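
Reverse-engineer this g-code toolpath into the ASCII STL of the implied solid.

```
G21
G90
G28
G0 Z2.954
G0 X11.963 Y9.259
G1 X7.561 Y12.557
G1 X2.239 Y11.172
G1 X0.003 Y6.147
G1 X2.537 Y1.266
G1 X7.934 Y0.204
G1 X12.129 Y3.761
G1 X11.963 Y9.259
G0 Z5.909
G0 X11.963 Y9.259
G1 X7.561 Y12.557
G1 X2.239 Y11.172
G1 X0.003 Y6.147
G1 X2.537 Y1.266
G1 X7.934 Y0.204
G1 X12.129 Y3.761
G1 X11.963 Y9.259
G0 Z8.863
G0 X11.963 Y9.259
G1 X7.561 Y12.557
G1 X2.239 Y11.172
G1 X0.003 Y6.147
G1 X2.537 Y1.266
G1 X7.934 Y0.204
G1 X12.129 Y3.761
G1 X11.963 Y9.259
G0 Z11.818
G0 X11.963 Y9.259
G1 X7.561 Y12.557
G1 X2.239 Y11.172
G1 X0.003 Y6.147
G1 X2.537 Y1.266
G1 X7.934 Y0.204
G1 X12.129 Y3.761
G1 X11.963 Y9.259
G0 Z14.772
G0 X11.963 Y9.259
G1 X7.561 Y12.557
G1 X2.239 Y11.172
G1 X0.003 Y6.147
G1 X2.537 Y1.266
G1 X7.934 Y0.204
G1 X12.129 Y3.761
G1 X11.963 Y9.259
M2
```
solid part
  facet normal 0.0000 0.0000 -1.0000
    outer loop
      vertex 2.239 11.172 0.000
      vertex 7.561 12.557 0.000
      vertex 11.963 9.259 0.000
    endloop
  endfacet
  facet normal 0.0000 0.0000 -1.0000
    outer loop
      vertex 0.003 6.147 0.000
      vertex 2.239 11.172 0.000
      vertex 11.963 9.259 0.000
    endloop
  endfacet
  facet normal 0.0000 0.0000 -1.0000
    outer loop
      vertex 2.537 1.266 0.000
      vertex 0.003 6.147 0.000
      vertex 11.963 9.259 0.000
    endloop
  endfacet
  facet normal 0.0000 0.0000 -1.0000
    outer loop
      vertex 7.934 0.204 0.000
      vertex 2.537 1.266 0.000
      vertex 11.963 9.259 0.000
    endloop
  endfacet
  facet normal 0.0000 0.0000 -1.0000
    outer loop
      vertex 12.129 3.761 0.000
      vertex 7.934 0.204 0.000
      vertex 11.963 9.259 0.000
    endloop
  endfacet
  facet normal 0.0000 0.0000 1.0000
    outer loop
      vertex 11.963 9.259 14.772
      vertex 7.561 12.557 14.772
      vertex 2.239 11.172 14.772
    endloop
  endfacet
  facet normal 0.0000 0.0000 1.0000
    outer loop
      vertex 11.963 9.259 14.772
      vertex 2.239 11.172 14.772
      vertex 0.003 6.147 14.772
    endloop
  endfacet
  facet normal 0.0000 0.0000 1.0000
    outer loop
      vertex 11.963 9.259 14.772
      vertex 0.003 6.147 14.772
      vertex 2.537 1.266 14.772
    endloop
  endfacet
  facet normal 0.0000 0.0000 1.0000
    outer loop
      vertex 11.963 9.259 14.772
      vertex 2.537 1.266 14.772
      vertex 7.934 0.204 14.772
    endloop
  endfacet
  facet normal 0.0000 0.0000 1.0000
    outer loop
      vertex 11.963 9.259 14.772
      vertex 7.934 0.204 14.772
      vertex 12.129 3.761 14.772
    endloop
  endfacet
  facet normal 0.5996 0.8003 0.0000
    outer loop
      vertex 11.963 9.259 0.000
      vertex 7.561 12.557 0.000
      vertex 7.561 12.557 14.772
    endloop
  endfacet
  facet normal 0.5996 0.8003 0.0000
    outer loop
      vertex 11.963 9.259 0.000
      vertex 7.561 12.557 14.772
      vertex 11.963 9.259 14.772
    endloop
  endfacet
  facet normal -0.2519 0.9678 0.0000
    outer loop
      vertex 7.561 12.557 0.000
      vertex 2.239 11.172 0.000
      vertex 2.239 11.172 14.772
    endloop
  endfacet
  facet normal -0.2519 0.9678 0.0000
    outer loop
      vertex 7.561 12.557 0.000
      vertex 2.239 11.172 14.772
      vertex 7.561 12.557 14.772
    endloop
  endfacet
  facet normal -0.9136 0.4065 0.0000
    outer loop
      vertex 2.239 11.172 0.000
      vertex 0.003 6.147 0.000
      vertex 0.003 6.147 14.772
    endloop
  endfacet
  facet normal -0.9136 0.4065 0.0000
    outer loop
      vertex 2.239 11.172 0.000
      vertex 0.003 6.147 14.772
      vertex 2.239 11.172 14.772
    endloop
  endfacet
  facet normal -0.8875 -0.4608 0.0000
    outer loop
      vertex 0.003 6.147 0.000
      vertex 2.537 1.266 0.000
      vertex 2.537 1.266 14.772
    endloop
  endfacet
  facet normal -0.8875 -0.4608 0.0000
    outer loop
      vertex 0.003 6.147 0.000
      vertex 2.537 1.266 14.772
      vertex 0.003 6.147 14.772
    endloop
  endfacet
  facet normal -0.1931 -0.9812 0.0000
    outer loop
      vertex 2.537 1.266 0.000
      vertex 7.934 0.204 0.000
      vertex 7.934 0.204 14.772
    endloop
  endfacet
  facet normal -0.1931 -0.9812 0.0000
    outer loop
      vertex 2.537 1.266 0.000
      vertex 7.934 0.204 14.772
      vertex 2.537 1.266 14.772
    endloop
  endfacet
  facet normal 0.6467 -0.7627 0.0000
    outer loop
      vertex 7.934 0.204 0.000
      vertex 12.129 3.761 0.000
      vertex 12.129 3.761 14.772
    endloop
  endfacet
  facet normal 0.6467 -0.7627 0.0000
    outer loop
      vertex 7.934 0.204 0.000
      vertex 12.129 3.761 14.772
      vertex 7.934 0.204 14.772
    endloop
  endfacet
  facet normal 0.9995 0.0302 0.0000
    outer loop
      vertex 12.129 3.761 0.000
      vertex 11.963 9.259 0.000
      vertex 11.963 9.259 14.772
    endloop
  endfacet
  facet normal 0.9995 0.0302 0.0000
    outer loop
      vertex 12.129 3.761 0.000
      vertex 11.963 9.259 14.772
      vertex 12.129 3.761 14.772
    endloop
  endfacet
endsolid part

The G0 Z moves step by Δz≈2.954 mm. Every layer's G1 loop is the same polygon, so the solid is a straight extrusion of it from z=0 to z≈14.8. Closing with flat bottom and top caps and triangulating gives 24 facets — a regular 7-sided prism (a cylinder approximated with 7 flat sides), circumscribed radius ≈ 6.34 mm, height ≈ 14.8 mm.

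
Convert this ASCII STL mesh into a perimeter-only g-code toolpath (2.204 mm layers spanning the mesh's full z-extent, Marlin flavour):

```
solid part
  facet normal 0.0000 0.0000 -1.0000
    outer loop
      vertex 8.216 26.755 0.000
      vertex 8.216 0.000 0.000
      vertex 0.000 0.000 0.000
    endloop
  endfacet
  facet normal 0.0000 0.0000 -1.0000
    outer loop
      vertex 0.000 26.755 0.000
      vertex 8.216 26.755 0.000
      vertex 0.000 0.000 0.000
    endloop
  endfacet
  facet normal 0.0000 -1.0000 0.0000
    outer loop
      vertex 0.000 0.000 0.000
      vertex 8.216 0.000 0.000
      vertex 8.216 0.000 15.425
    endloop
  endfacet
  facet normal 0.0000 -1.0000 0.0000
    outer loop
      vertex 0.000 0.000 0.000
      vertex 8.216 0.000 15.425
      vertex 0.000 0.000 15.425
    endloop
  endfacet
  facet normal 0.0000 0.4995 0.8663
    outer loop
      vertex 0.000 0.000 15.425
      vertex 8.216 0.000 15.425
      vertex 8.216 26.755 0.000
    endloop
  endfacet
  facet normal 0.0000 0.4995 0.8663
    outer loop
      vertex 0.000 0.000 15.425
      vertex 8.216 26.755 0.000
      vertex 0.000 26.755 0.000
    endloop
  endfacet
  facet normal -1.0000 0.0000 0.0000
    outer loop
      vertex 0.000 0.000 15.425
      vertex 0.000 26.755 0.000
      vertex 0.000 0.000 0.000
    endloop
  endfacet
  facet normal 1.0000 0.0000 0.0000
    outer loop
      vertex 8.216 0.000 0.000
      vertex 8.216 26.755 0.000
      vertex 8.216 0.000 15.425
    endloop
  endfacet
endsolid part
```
; perimeter-only toolpath
G21 ; units = mm
G90 ; absolute positioning
G28 ; home
; layer 1
G0 Z2.204
G0 X0.000 Y0.000
G1 X8.216 Y0.000
G1 X8.216 Y22.933
G1 X0.000 Y22.933
G1 X0.000 Y0.000
; layer 2
G0 Z4.407
G0 X0.000 Y0.000
G1 X8.216 Y0.000
G1 X8.216 Y19.111
G1 X0.000 Y19.111
G1 X0.000 Y0.000
; layer 3
G0 Z6.611
G0 X0.000 Y0.000
G1 X8.216 Y0.000
G1 X8.216 Y15.289
G1 X0.000 Y15.289
G1 X0.000 Y0.000
; layer 4
G0 Z8.814
G0 X0.000 Y0.000
G1 X8.216 Y0.000
G1 X8.216 Y11.466
G1 X0.000 Y11.466
G1 X0.000 Y0.000
; layer 5
G0 Z11.018
G0 X0.000 Y0.000
G1 X8.216 Y0.000
G1 X8.216 Y7.644
G1 X0.000 Y7.644
G1 X0.000 Y0.000
; layer 6
G0 Z13.221
G0 X0.000 Y0.000
G1 X8.216 Y0.000
G1 X8.216 Y3.822
G1 X0.000 Y3.822
G1 X0.000 Y0.000
M2 ; end

The solid is a wedge (ramp): 8.22 × 26.8 mm base, rising to 15.4 mm along the y=0 edge and sloping linearly to z=0 at y=26.8. Slicing at Δz = 2.204 mm — 7 equal slices spanning the solid's height, so layer i sits at z = i·h/7 — gives 6 non-empty perimeters. Each is a 4-segment closed polygon; G0 lifts to the layer z and rapids to the start vertex, then G1 traces the edges. The cross-section shrinks linearly with z (the slice at the apex is degenerate and omitted).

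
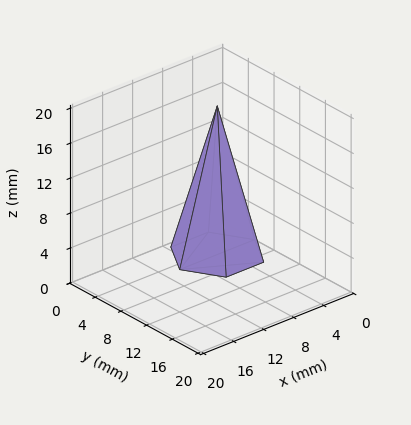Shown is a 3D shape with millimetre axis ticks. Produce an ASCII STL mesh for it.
Reading the render: the shape is a regular 6-sided pyramid, base circumscribed radius ≈ 5 mm, apex at z ≈ 17 mm (dimensions read to the nearest mm from the axis ticks). For the STL, each face is triangulated and given an outward normal.

solid part
  facet normal 0.0000 0.0000 -1.0000
    outer loop
      vertex 2.5 9.3 0.0
      vertex 7.5 9.3 0.0
      vertex 10.0 5.0 0.0
    endloop
  endfacet
  facet normal 0.0000 0.0000 -1.0000
    outer loop
      vertex 0.0 5.0 0.0
      vertex 2.5 9.3 0.0
      vertex 10.0 5.0 0.0
    endloop
  endfacet
  facet normal 0.0000 0.0000 -1.0000
    outer loop
      vertex 2.5 0.7 0.0
      vertex 0.0 5.0 0.0
      vertex 10.0 5.0 0.0
    endloop
  endfacet
  facet normal 0.0000 0.0000 -1.0000
    outer loop
      vertex 7.5 0.7 0.0
      vertex 2.5 0.7 0.0
      vertex 10.0 5.0 0.0
    endloop
  endfacet
  facet normal 0.8378 0.4871 0.2464
    outer loop
      vertex 10.0 5.0 0.0
      vertex 7.5 9.3 0.0
      vertex 5.0 5.0 17.0
    endloop
  endfacet
  facet normal 0.0000 0.9695 0.2452
    outer loop
      vertex 7.5 9.3 0.0
      vertex 2.5 9.3 0.0
      vertex 5.0 5.0 17.0
    endloop
  endfacet
  facet normal -0.8378 0.4871 0.2464
    outer loop
      vertex 2.5 9.3 0.0
      vertex 0.0 5.0 0.0
      vertex 5.0 5.0 17.0
    endloop
  endfacet
  facet normal -0.8378 -0.4871 0.2464
    outer loop
      vertex 0.0 5.0 0.0
      vertex 2.5 0.7 0.0
      vertex 5.0 5.0 17.0
    endloop
  endfacet
  facet normal 0.0000 -0.9695 0.2452
    outer loop
      vertex 2.5 0.7 0.0
      vertex 7.5 0.7 0.0
      vertex 5.0 5.0 17.0
    endloop
  endfacet
  facet normal 0.8378 -0.4871 0.2464
    outer loop
      vertex 7.5 0.7 0.0
      vertex 10.0 5.0 0.0
      vertex 5.0 5.0 17.0
    endloop
  endfacet
endsolid part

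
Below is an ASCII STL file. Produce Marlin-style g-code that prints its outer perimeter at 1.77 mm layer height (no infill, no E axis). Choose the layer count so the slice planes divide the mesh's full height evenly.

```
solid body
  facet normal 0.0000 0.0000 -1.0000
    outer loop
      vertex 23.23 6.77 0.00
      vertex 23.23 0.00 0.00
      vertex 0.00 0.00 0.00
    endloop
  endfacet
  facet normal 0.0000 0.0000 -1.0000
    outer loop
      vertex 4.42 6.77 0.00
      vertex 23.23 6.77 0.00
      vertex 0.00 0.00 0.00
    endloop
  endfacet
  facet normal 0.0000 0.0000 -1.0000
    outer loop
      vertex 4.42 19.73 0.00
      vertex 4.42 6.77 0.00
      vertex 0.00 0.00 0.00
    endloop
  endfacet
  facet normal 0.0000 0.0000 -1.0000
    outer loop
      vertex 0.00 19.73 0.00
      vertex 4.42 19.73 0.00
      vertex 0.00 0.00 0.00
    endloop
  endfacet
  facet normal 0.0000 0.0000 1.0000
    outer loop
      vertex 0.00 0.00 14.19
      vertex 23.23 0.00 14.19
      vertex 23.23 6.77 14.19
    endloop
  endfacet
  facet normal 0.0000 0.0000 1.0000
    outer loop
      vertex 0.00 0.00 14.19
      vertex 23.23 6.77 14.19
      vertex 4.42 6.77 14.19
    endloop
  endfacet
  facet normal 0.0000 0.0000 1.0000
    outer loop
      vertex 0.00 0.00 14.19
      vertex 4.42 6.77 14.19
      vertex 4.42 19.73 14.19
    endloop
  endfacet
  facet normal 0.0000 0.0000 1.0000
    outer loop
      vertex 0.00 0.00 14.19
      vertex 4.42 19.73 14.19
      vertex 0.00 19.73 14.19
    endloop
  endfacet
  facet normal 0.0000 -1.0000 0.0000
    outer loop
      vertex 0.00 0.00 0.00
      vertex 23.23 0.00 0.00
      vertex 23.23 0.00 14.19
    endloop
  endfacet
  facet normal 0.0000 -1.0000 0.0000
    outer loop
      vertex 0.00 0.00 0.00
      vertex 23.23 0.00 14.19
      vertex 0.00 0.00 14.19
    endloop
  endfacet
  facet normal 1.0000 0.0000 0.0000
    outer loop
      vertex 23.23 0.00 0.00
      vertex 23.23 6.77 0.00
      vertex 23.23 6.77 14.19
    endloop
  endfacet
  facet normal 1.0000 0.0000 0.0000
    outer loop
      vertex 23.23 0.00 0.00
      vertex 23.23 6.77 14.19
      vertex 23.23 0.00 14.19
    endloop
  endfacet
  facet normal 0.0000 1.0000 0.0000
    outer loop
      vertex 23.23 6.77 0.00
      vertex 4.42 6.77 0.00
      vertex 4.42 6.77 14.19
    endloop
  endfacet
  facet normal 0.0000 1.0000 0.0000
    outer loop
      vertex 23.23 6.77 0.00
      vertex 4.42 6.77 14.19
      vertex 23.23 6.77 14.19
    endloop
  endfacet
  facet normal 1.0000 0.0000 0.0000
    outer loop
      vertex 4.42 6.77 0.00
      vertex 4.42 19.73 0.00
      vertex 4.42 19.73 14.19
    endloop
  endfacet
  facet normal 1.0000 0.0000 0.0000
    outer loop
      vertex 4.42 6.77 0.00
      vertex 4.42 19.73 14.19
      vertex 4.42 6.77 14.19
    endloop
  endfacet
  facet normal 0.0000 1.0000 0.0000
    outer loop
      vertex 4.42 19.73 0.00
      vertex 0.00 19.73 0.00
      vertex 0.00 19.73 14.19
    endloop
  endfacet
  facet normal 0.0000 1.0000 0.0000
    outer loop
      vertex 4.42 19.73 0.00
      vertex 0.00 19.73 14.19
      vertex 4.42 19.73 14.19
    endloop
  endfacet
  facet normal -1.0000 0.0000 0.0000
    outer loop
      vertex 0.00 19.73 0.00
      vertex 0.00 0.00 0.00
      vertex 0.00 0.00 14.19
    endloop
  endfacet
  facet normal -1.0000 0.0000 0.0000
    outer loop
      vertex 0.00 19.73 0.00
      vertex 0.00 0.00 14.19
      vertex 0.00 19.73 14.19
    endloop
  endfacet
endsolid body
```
; perimeter-only toolpath
G21 ; units = mm
G90 ; absolute positioning
G28 ; home
; layer 1
G0 Z1.77
G0 X0.00 Y0.00
G1 X23.23 Y0.00
G1 X23.23 Y6.77
G1 X4.42 Y6.77
G1 X4.42 Y19.73
G1 X0.00 Y19.73
G1 X0.00 Y0.00
; layer 2
G0 Z3.55
G0 X0.00 Y0.00
G1 X23.23 Y0.00
G1 X23.23 Y6.77
G1 X4.42 Y6.77
G1 X4.42 Y19.73
G1 X0.00 Y19.73
G1 X0.00 Y0.00
; layer 3
G0 Z5.32
G0 X0.00 Y0.00
G1 X23.23 Y0.00
G1 X23.23 Y6.77
G1 X4.42 Y6.77
G1 X4.42 Y19.73
G1 X0.00 Y19.73
G1 X0.00 Y0.00
; layer 4
G0 Z7.09
G0 X0.00 Y0.00
G1 X23.23 Y0.00
G1 X23.23 Y6.77
G1 X4.42 Y6.77
G1 X4.42 Y19.73
G1 X0.00 Y19.73
G1 X0.00 Y0.00
; layer 5
G0 Z8.87
G0 X0.00 Y0.00
G1 X23.23 Y0.00
G1 X23.23 Y6.77
G1 X4.42 Y6.77
G1 X4.42 Y19.73
G1 X0.00 Y19.73
G1 X0.00 Y0.00
; layer 6
G0 Z10.64
G0 X0.00 Y0.00
G1 X23.23 Y0.00
G1 X23.23 Y6.77
G1 X4.42 Y6.77
G1 X4.42 Y19.73
G1 X0.00 Y19.73
G1 X0.00 Y0.00
; layer 7
G0 Z12.42
G0 X0.00 Y0.00
G1 X23.23 Y0.00
G1 X23.23 Y6.77
G1 X4.42 Y6.77
G1 X4.42 Y19.73
G1 X0.00 Y19.73
G1 X0.00 Y0.00
; layer 8
G0 Z14.19
G0 X0.00 Y0.00
G1 X23.23 Y0.00
G1 X23.23 Y6.77
G1 X4.42 Y6.77
G1 X4.42 Y19.73
G1 X0.00 Y19.73
G1 X0.00 Y0.00
M2 ; end

The solid is an L-shaped prism: outer 23.2 × 19.7 mm, arm thicknesses ≈ 6.77 mm (horizontal) and 4.42 mm (vertical), extruded 14.2 mm in z. Slicing at Δz = 1.77 mm — 8 equal slices spanning the solid's height, so layer i sits at z = i·h/8 — gives 8 non-empty perimeters. Each is a 6-segment closed polygon; G0 lifts to the layer z and rapids to the start vertex, then G1 traces the edges.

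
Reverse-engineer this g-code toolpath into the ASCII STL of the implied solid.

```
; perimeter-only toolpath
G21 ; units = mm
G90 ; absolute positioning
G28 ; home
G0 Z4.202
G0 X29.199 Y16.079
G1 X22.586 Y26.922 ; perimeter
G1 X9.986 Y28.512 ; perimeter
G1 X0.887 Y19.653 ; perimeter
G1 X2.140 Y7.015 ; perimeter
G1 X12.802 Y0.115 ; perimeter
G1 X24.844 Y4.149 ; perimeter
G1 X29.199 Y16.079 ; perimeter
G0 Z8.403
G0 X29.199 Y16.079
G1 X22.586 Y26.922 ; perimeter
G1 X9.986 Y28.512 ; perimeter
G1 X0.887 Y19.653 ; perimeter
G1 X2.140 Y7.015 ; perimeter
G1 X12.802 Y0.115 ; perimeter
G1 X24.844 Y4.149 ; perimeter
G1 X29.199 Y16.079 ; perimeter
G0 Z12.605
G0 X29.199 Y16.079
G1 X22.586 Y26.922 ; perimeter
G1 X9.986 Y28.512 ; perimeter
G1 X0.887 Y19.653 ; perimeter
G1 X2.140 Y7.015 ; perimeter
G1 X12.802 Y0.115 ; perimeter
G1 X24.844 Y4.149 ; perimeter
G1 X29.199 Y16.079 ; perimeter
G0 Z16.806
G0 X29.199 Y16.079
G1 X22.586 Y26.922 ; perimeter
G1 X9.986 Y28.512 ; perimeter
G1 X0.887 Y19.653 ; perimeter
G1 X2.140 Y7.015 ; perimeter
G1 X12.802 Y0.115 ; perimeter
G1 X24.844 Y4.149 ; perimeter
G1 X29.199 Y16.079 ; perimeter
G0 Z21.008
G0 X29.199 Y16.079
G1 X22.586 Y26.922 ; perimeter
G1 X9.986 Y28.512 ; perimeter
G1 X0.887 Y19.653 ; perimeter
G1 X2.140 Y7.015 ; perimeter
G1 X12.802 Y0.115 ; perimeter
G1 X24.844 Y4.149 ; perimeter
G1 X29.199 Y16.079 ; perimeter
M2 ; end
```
solid part
  facet normal 0.0000 0.0000 -1.0000
    outer loop
      vertex 9.986 28.512 0.000
      vertex 22.586 26.922 0.000
      vertex 29.199 16.079 0.000
    endloop
  endfacet
  facet normal 0.0000 0.0000 -1.0000
    outer loop
      vertex 0.887 19.653 0.000
      vertex 9.986 28.512 0.000
      vertex 29.199 16.079 0.000
    endloop
  endfacet
  facet normal 0.0000 0.0000 -1.0000
    outer loop
      vertex 2.140 7.015 0.000
      vertex 0.887 19.653 0.000
      vertex 29.199 16.079 0.000
    endloop
  endfacet
  facet normal 0.0000 0.0000 -1.0000
    outer loop
      vertex 12.802 0.115 0.000
      vertex 2.140 7.015 0.000
      vertex 29.199 16.079 0.000
    endloop
  endfacet
  facet normal 0.0000 0.0000 -1.0000
    outer loop
      vertex 24.844 4.149 0.000
      vertex 12.802 0.115 0.000
      vertex 29.199 16.079 0.000
    endloop
  endfacet
  facet normal 0.0000 0.0000 1.0000
    outer loop
      vertex 29.199 16.079 21.008
      vertex 22.586 26.922 21.008
      vertex 9.986 28.512 21.008
    endloop
  endfacet
  facet normal 0.0000 0.0000 1.0000
    outer loop
      vertex 29.199 16.079 21.008
      vertex 9.986 28.512 21.008
      vertex 0.887 19.653 21.008
    endloop
  endfacet
  facet normal 0.0000 0.0000 1.0000
    outer loop
      vertex 29.199 16.079 21.008
      vertex 0.887 19.653 21.008
      vertex 2.140 7.015 21.008
    endloop
  endfacet
  facet normal 0.0000 0.0000 1.0000
    outer loop
      vertex 29.199 16.079 21.008
      vertex 2.140 7.015 21.008
      vertex 12.802 0.115 21.008
    endloop
  endfacet
  facet normal 0.0000 0.0000 1.0000
    outer loop
      vertex 29.199 16.079 21.008
      vertex 12.802 0.115 21.008
      vertex 24.844 4.149 21.008
    endloop
  endfacet
  facet normal 0.8537 0.5207 0.0000
    outer loop
      vertex 29.199 16.079 0.000
      vertex 22.586 26.922 0.000
      vertex 22.586 26.922 21.008
    endloop
  endfacet
  facet normal 0.8537 0.5207 0.0000
    outer loop
      vertex 29.199 16.079 0.000
      vertex 22.586 26.922 21.008
      vertex 29.199 16.079 21.008
    endloop
  endfacet
  facet normal 0.1252 0.9921 0.0000
    outer loop
      vertex 22.586 26.922 0.000
      vertex 9.986 28.512 0.000
      vertex 9.986 28.512 21.008
    endloop
  endfacet
  facet normal 0.1252 0.9921 0.0000
    outer loop
      vertex 22.586 26.922 0.000
      vertex 9.986 28.512 21.008
      vertex 22.586 26.922 21.008
    endloop
  endfacet
  facet normal -0.6976 0.7165 0.0000
    outer loop
      vertex 9.986 28.512 0.000
      vertex 0.887 19.653 0.000
      vertex 0.887 19.653 21.008
    endloop
  endfacet
  facet normal -0.6976 0.7165 0.0000
    outer loop
      vertex 9.986 28.512 0.000
      vertex 0.887 19.653 21.008
      vertex 9.986 28.512 21.008
    endloop
  endfacet
  facet normal -0.9951 -0.0987 0.0000
    outer loop
      vertex 0.887 19.653 0.000
      vertex 2.140 7.015 0.000
      vertex 2.140 7.015 21.008
    endloop
  endfacet
  facet normal -0.9951 -0.0987 0.0000
    outer loop
      vertex 0.887 19.653 0.000
      vertex 2.140 7.015 21.008
      vertex 0.887 19.653 21.008
    endloop
  endfacet
  facet normal -0.5433 -0.8395 0.0000
    outer loop
      vertex 2.140 7.015 0.000
      vertex 12.802 0.115 0.000
      vertex 12.802 0.115 21.008
    endloop
  endfacet
  facet normal -0.5433 -0.8395 0.0000
    outer loop
      vertex 2.140 7.015 0.000
      vertex 12.802 0.115 21.008
      vertex 2.140 7.015 21.008
    endloop
  endfacet
  facet normal 0.3176 -0.9482 0.0000
    outer loop
      vertex 12.802 0.115 0.000
      vertex 24.844 4.149 0.000
      vertex 24.844 4.149 21.008
    endloop
  endfacet
  facet normal 0.3176 -0.9482 0.0000
    outer loop
      vertex 12.802 0.115 0.000
      vertex 24.844 4.149 21.008
      vertex 12.802 0.115 21.008
    endloop
  endfacet
  facet normal 0.9394 -0.3429 0.0000
    outer loop
      vertex 24.844 4.149 0.000
      vertex 29.199 16.079 0.000
      vertex 29.199 16.079 21.008
    endloop
  endfacet
  facet normal 0.9394 -0.3429 0.0000
    outer loop
      vertex 24.844 4.149 0.000
      vertex 29.199 16.079 21.008
      vertex 24.844 4.149 21.008
    endloop
  endfacet
endsolid part

The G0 Z moves step by Δz≈4.202 mm. Every layer's G1 loop is the same polygon, so the solid is a straight extrusion of it from z=0 to z≈21. Closing with flat bottom and top caps and triangulating gives 24 facets — a regular 7-sided prism (a cylinder approximated with 7 flat sides), circumscribed radius ≈ 14.6 mm, height ≈ 21 mm.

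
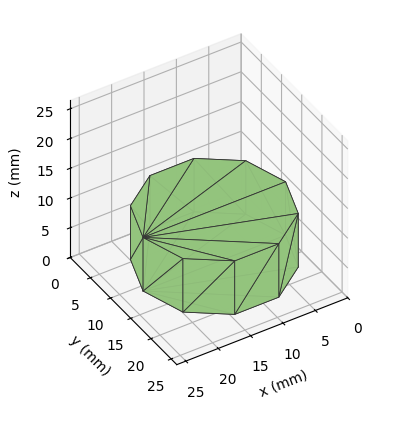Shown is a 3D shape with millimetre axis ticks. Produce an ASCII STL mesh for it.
Reading the render: the shape is a regular 10-sided prism (a cylinder approximated with 10 flat sides), circumscribed radius ≈ 11 mm, height ≈ 9 mm (dimensions read to the nearest mm from the axis ticks). For the STL, each face is triangulated and given an outward normal.

solid part
  facet normal 0.0000 0.0000 -1.0000
    outer loop
      vertex 14.4 21.5 0.0
      vertex 19.9 17.5 0.0
      vertex 22.0 11.0 0.0
    endloop
  endfacet
  facet normal 0.0000 0.0000 -1.0000
    outer loop
      vertex 7.6 21.5 0.0
      vertex 14.4 21.5 0.0
      vertex 22.0 11.0 0.0
    endloop
  endfacet
  facet normal 0.0000 0.0000 -1.0000
    outer loop
      vertex 2.1 17.5 0.0
      vertex 7.6 21.5 0.0
      vertex 22.0 11.0 0.0
    endloop
  endfacet
  facet normal 0.0000 0.0000 -1.0000
    outer loop
      vertex 0.0 11.0 0.0
      vertex 2.1 17.5 0.0
      vertex 22.0 11.0 0.0
    endloop
  endfacet
  facet normal 0.0000 0.0000 -1.0000
    outer loop
      vertex 2.1 4.5 0.0
      vertex 0.0 11.0 0.0
      vertex 22.0 11.0 0.0
    endloop
  endfacet
  facet normal 0.0000 0.0000 -1.0000
    outer loop
      vertex 7.6 0.5 0.0
      vertex 2.1 4.5 0.0
      vertex 22.0 11.0 0.0
    endloop
  endfacet
  facet normal 0.0000 0.0000 -1.0000
    outer loop
      vertex 14.4 0.5 0.0
      vertex 7.6 0.5 0.0
      vertex 22.0 11.0 0.0
    endloop
  endfacet
  facet normal 0.0000 0.0000 -1.0000
    outer loop
      vertex 19.9 4.5 0.0
      vertex 14.4 0.5 0.0
      vertex 22.0 11.0 0.0
    endloop
  endfacet
  facet normal 0.0000 0.0000 1.0000
    outer loop
      vertex 22.0 11.0 9.0
      vertex 19.9 17.5 9.0
      vertex 14.4 21.5 9.0
    endloop
  endfacet
  facet normal 0.0000 0.0000 1.0000
    outer loop
      vertex 22.0 11.0 9.0
      vertex 14.4 21.5 9.0
      vertex 7.6 21.5 9.0
    endloop
  endfacet
  facet normal 0.0000 0.0000 1.0000
    outer loop
      vertex 22.0 11.0 9.0
      vertex 7.6 21.5 9.0
      vertex 2.1 17.5 9.0
    endloop
  endfacet
  facet normal 0.0000 0.0000 1.0000
    outer loop
      vertex 22.0 11.0 9.0
      vertex 2.1 17.5 9.0
      vertex 0.0 11.0 9.0
    endloop
  endfacet
  facet normal 0.0000 0.0000 1.0000
    outer loop
      vertex 22.0 11.0 9.0
      vertex 0.0 11.0 9.0
      vertex 2.1 4.5 9.0
    endloop
  endfacet
  facet normal 0.0000 0.0000 1.0000
    outer loop
      vertex 22.0 11.0 9.0
      vertex 2.1 4.5 9.0
      vertex 7.6 0.5 9.0
    endloop
  endfacet
  facet normal 0.0000 0.0000 1.0000
    outer loop
      vertex 22.0 11.0 9.0
      vertex 7.6 0.5 9.0
      vertex 14.4 0.5 9.0
    endloop
  endfacet
  facet normal 0.0000 0.0000 1.0000
    outer loop
      vertex 22.0 11.0 9.0
      vertex 14.4 0.5 9.0
      vertex 19.9 4.5 9.0
    endloop
  endfacet
  facet normal 0.9516 0.3074 0.0000
    outer loop
      vertex 22.0 11.0 0.0
      vertex 19.9 17.5 0.0
      vertex 19.9 17.5 9.0
    endloop
  endfacet
  facet normal 0.9516 0.3074 0.0000
    outer loop
      vertex 22.0 11.0 0.0
      vertex 19.9 17.5 9.0
      vertex 22.0 11.0 9.0
    endloop
  endfacet
  facet normal 0.5882 0.8087 0.0000
    outer loop
      vertex 19.9 17.5 0.0
      vertex 14.4 21.5 0.0
      vertex 14.4 21.5 9.0
    endloop
  endfacet
  facet normal 0.5882 0.8087 0.0000
    outer loop
      vertex 19.9 17.5 0.0
      vertex 14.4 21.5 9.0
      vertex 19.9 17.5 9.0
    endloop
  endfacet
  facet normal 0.0000 1.0000 0.0000
    outer loop
      vertex 14.4 21.5 0.0
      vertex 7.6 21.5 0.0
      vertex 7.6 21.5 9.0
    endloop
  endfacet
  facet normal 0.0000 1.0000 0.0000
    outer loop
      vertex 14.4 21.5 0.0
      vertex 7.6 21.5 9.0
      vertex 14.4 21.5 9.0
    endloop
  endfacet
  facet normal -0.5882 0.8087 0.0000
    outer loop
      vertex 7.6 21.5 0.0
      vertex 2.1 17.5 0.0
      vertex 2.1 17.5 9.0
    endloop
  endfacet
  facet normal -0.5882 0.8087 0.0000
    outer loop
      vertex 7.6 21.5 0.0
      vertex 2.1 17.5 9.0
      vertex 7.6 21.5 9.0
    endloop
  endfacet
  facet normal -0.9516 0.3074 0.0000
    outer loop
      vertex 2.1 17.5 0.0
      vertex 0.0 11.0 0.0
      vertex 0.0 11.0 9.0
    endloop
  endfacet
  facet normal -0.9516 0.3074 0.0000
    outer loop
      vertex 2.1 17.5 0.0
      vertex 0.0 11.0 9.0
      vertex 2.1 17.5 9.0
    endloop
  endfacet
  facet normal -0.9516 -0.3074 0.0000
    outer loop
      vertex 0.0 11.0 0.0
      vertex 2.1 4.5 0.0
      vertex 2.1 4.5 9.0
    endloop
  endfacet
  facet normal -0.9516 -0.3074 0.0000
    outer loop
      vertex 0.0 11.0 0.0
      vertex 2.1 4.5 9.0
      vertex 0.0 11.0 9.0
    endloop
  endfacet
  facet normal -0.5882 -0.8087 0.0000
    outer loop
      vertex 2.1 4.5 0.0
      vertex 7.6 0.5 0.0
      vertex 7.6 0.5 9.0
    endloop
  endfacet
  facet normal -0.5882 -0.8087 0.0000
    outer loop
      vertex 2.1 4.5 0.0
      vertex 7.6 0.5 9.0
      vertex 2.1 4.5 9.0
    endloop
  endfacet
  facet normal 0.0000 -1.0000 0.0000
    outer loop
      vertex 7.6 0.5 0.0
      vertex 14.4 0.5 0.0
      vertex 14.4 0.5 9.0
    endloop
  endfacet
  facet normal 0.0000 -1.0000 0.0000
    outer loop
      vertex 7.6 0.5 0.0
      vertex 14.4 0.5 9.0
      vertex 7.6 0.5 9.0
    endloop
  endfacet
  facet normal 0.5882 -0.8087 0.0000
    outer loop
      vertex 14.4 0.5 0.0
      vertex 19.9 4.5 0.0
      vertex 19.9 4.5 9.0
    endloop
  endfacet
  facet normal 0.5882 -0.8087 0.0000
    outer loop
      vertex 14.4 0.5 0.0
      vertex 19.9 4.5 9.0
      vertex 14.4 0.5 9.0
    endloop
  endfacet
  facet normal 0.9516 -0.3074 0.0000
    outer loop
      vertex 19.9 4.5 0.0
      vertex 22.0 11.0 0.0
      vertex 22.0 11.0 9.0
    endloop
  endfacet
  facet normal 0.9516 -0.3074 0.0000
    outer loop
      vertex 19.9 4.5 0.0
      vertex 22.0 11.0 9.0
      vertex 19.9 4.5 9.0
    endloop
  endfacet
endsolid part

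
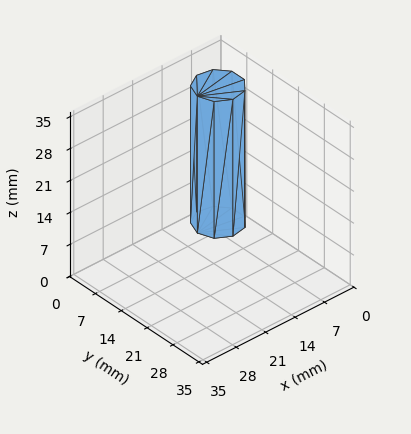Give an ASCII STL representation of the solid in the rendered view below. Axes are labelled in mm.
Reading the render: the shape is a regular 9-sided prism (a cylinder approximated with 9 flat sides), circumscribed radius ≈ 5 mm, height ≈ 30 mm (dimensions read to the nearest mm from the axis ticks). For the STL, each face is triangulated and given an outward normal.

solid part
  facet normal 0.0000 0.0000 -1.0000
    outer loop
      vertex 5.87 9.92 0.00
      vertex 8.83 8.21 0.00
      vertex 10.00 5.00 0.00
    endloop
  endfacet
  facet normal 0.0000 0.0000 -1.0000
    outer loop
      vertex 2.50 9.33 0.00
      vertex 5.87 9.92 0.00
      vertex 10.00 5.00 0.00
    endloop
  endfacet
  facet normal 0.0000 0.0000 -1.0000
    outer loop
      vertex 0.30 6.71 0.00
      vertex 2.50 9.33 0.00
      vertex 10.00 5.00 0.00
    endloop
  endfacet
  facet normal 0.0000 0.0000 -1.0000
    outer loop
      vertex 0.30 3.29 0.00
      vertex 0.30 6.71 0.00
      vertex 10.00 5.00 0.00
    endloop
  endfacet
  facet normal 0.0000 0.0000 -1.0000
    outer loop
      vertex 2.50 0.67 0.00
      vertex 0.30 3.29 0.00
      vertex 10.00 5.00 0.00
    endloop
  endfacet
  facet normal 0.0000 0.0000 -1.0000
    outer loop
      vertex 5.87 0.08 0.00
      vertex 2.50 0.67 0.00
      vertex 10.00 5.00 0.00
    endloop
  endfacet
  facet normal 0.0000 0.0000 -1.0000
    outer loop
      vertex 8.83 1.79 0.00
      vertex 5.87 0.08 0.00
      vertex 10.00 5.00 0.00
    endloop
  endfacet
  facet normal 0.0000 0.0000 1.0000
    outer loop
      vertex 10.00 5.00 30.00
      vertex 8.83 8.21 30.00
      vertex 5.87 9.92 30.00
    endloop
  endfacet
  facet normal 0.0000 0.0000 1.0000
    outer loop
      vertex 10.00 5.00 30.00
      vertex 5.87 9.92 30.00
      vertex 2.50 9.33 30.00
    endloop
  endfacet
  facet normal 0.0000 0.0000 1.0000
    outer loop
      vertex 10.00 5.00 30.00
      vertex 2.50 9.33 30.00
      vertex 0.30 6.71 30.00
    endloop
  endfacet
  facet normal 0.0000 0.0000 1.0000
    outer loop
      vertex 10.00 5.00 30.00
      vertex 0.30 6.71 30.00
      vertex 0.30 3.29 30.00
    endloop
  endfacet
  facet normal 0.0000 0.0000 1.0000
    outer loop
      vertex 10.00 5.00 30.00
      vertex 0.30 3.29 30.00
      vertex 2.50 0.67 30.00
    endloop
  endfacet
  facet normal 0.0000 0.0000 1.0000
    outer loop
      vertex 10.00 5.00 30.00
      vertex 2.50 0.67 30.00
      vertex 5.87 0.08 30.00
    endloop
  endfacet
  facet normal 0.0000 0.0000 1.0000
    outer loop
      vertex 10.00 5.00 30.00
      vertex 5.87 0.08 30.00
      vertex 8.83 1.79 30.00
    endloop
  endfacet
  facet normal 0.9395 0.3424 0.0000
    outer loop
      vertex 10.00 5.00 0.00
      vertex 8.83 8.21 0.00
      vertex 8.83 8.21 30.00
    endloop
  endfacet
  facet normal 0.9395 0.3424 0.0000
    outer loop
      vertex 10.00 5.00 0.00
      vertex 8.83 8.21 30.00
      vertex 10.00 5.00 30.00
    endloop
  endfacet
  facet normal 0.5002 0.8659 0.0000
    outer loop
      vertex 8.83 8.21 0.00
      vertex 5.87 9.92 0.00
      vertex 5.87 9.92 30.00
    endloop
  endfacet
  facet normal 0.5002 0.8659 0.0000
    outer loop
      vertex 8.83 8.21 0.00
      vertex 5.87 9.92 30.00
      vertex 8.83 8.21 30.00
    endloop
  endfacet
  facet normal -0.1725 0.9850 0.0000
    outer loop
      vertex 5.87 9.92 0.00
      vertex 2.50 9.33 0.00
      vertex 2.50 9.33 30.00
    endloop
  endfacet
  facet normal -0.1725 0.9850 0.0000
    outer loop
      vertex 5.87 9.92 0.00
      vertex 2.50 9.33 30.00
      vertex 5.87 9.92 30.00
    endloop
  endfacet
  facet normal -0.7658 0.6431 0.0000
    outer loop
      vertex 2.50 9.33 0.00
      vertex 0.30 6.71 0.00
      vertex 0.30 6.71 30.00
    endloop
  endfacet
  facet normal -0.7658 0.6431 0.0000
    outer loop
      vertex 2.50 9.33 0.00
      vertex 0.30 6.71 30.00
      vertex 2.50 9.33 30.00
    endloop
  endfacet
  facet normal -1.0000 0.0000 0.0000
    outer loop
      vertex 0.30 6.71 0.00
      vertex 0.30 3.29 0.00
      vertex 0.30 3.29 30.00
    endloop
  endfacet
  facet normal -1.0000 0.0000 0.0000
    outer loop
      vertex 0.30 6.71 0.00
      vertex 0.30 3.29 30.00
      vertex 0.30 6.71 30.00
    endloop
  endfacet
  facet normal -0.7658 -0.6431 0.0000
    outer loop
      vertex 0.30 3.29 0.00
      vertex 2.50 0.67 0.00
      vertex 2.50 0.67 30.00
    endloop
  endfacet
  facet normal -0.7658 -0.6431 0.0000
    outer loop
      vertex 0.30 3.29 0.00
      vertex 2.50 0.67 30.00
      vertex 0.30 3.29 30.00
    endloop
  endfacet
  facet normal -0.1725 -0.9850 0.0000
    outer loop
      vertex 2.50 0.67 0.00
      vertex 5.87 0.08 0.00
      vertex 5.87 0.08 30.00
    endloop
  endfacet
  facet normal -0.1725 -0.9850 0.0000
    outer loop
      vertex 2.50 0.67 0.00
      vertex 5.87 0.08 30.00
      vertex 2.50 0.67 30.00
    endloop
  endfacet
  facet normal 0.5002 -0.8659 0.0000
    outer loop
      vertex 5.87 0.08 0.00
      vertex 8.83 1.79 0.00
      vertex 8.83 1.79 30.00
    endloop
  endfacet
  facet normal 0.5002 -0.8659 0.0000
    outer loop
      vertex 5.87 0.08 0.00
      vertex 8.83 1.79 30.00
      vertex 5.87 0.08 30.00
    endloop
  endfacet
  facet normal 0.9395 -0.3424 0.0000
    outer loop
      vertex 8.83 1.79 0.00
      vertex 10.00 5.00 0.00
      vertex 10.00 5.00 30.00
    endloop
  endfacet
  facet normal 0.9395 -0.3424 0.0000
    outer loop
      vertex 8.83 1.79 0.00
      vertex 10.00 5.00 30.00
      vertex 8.83 1.79 30.00
    endloop
  endfacet
endsolid part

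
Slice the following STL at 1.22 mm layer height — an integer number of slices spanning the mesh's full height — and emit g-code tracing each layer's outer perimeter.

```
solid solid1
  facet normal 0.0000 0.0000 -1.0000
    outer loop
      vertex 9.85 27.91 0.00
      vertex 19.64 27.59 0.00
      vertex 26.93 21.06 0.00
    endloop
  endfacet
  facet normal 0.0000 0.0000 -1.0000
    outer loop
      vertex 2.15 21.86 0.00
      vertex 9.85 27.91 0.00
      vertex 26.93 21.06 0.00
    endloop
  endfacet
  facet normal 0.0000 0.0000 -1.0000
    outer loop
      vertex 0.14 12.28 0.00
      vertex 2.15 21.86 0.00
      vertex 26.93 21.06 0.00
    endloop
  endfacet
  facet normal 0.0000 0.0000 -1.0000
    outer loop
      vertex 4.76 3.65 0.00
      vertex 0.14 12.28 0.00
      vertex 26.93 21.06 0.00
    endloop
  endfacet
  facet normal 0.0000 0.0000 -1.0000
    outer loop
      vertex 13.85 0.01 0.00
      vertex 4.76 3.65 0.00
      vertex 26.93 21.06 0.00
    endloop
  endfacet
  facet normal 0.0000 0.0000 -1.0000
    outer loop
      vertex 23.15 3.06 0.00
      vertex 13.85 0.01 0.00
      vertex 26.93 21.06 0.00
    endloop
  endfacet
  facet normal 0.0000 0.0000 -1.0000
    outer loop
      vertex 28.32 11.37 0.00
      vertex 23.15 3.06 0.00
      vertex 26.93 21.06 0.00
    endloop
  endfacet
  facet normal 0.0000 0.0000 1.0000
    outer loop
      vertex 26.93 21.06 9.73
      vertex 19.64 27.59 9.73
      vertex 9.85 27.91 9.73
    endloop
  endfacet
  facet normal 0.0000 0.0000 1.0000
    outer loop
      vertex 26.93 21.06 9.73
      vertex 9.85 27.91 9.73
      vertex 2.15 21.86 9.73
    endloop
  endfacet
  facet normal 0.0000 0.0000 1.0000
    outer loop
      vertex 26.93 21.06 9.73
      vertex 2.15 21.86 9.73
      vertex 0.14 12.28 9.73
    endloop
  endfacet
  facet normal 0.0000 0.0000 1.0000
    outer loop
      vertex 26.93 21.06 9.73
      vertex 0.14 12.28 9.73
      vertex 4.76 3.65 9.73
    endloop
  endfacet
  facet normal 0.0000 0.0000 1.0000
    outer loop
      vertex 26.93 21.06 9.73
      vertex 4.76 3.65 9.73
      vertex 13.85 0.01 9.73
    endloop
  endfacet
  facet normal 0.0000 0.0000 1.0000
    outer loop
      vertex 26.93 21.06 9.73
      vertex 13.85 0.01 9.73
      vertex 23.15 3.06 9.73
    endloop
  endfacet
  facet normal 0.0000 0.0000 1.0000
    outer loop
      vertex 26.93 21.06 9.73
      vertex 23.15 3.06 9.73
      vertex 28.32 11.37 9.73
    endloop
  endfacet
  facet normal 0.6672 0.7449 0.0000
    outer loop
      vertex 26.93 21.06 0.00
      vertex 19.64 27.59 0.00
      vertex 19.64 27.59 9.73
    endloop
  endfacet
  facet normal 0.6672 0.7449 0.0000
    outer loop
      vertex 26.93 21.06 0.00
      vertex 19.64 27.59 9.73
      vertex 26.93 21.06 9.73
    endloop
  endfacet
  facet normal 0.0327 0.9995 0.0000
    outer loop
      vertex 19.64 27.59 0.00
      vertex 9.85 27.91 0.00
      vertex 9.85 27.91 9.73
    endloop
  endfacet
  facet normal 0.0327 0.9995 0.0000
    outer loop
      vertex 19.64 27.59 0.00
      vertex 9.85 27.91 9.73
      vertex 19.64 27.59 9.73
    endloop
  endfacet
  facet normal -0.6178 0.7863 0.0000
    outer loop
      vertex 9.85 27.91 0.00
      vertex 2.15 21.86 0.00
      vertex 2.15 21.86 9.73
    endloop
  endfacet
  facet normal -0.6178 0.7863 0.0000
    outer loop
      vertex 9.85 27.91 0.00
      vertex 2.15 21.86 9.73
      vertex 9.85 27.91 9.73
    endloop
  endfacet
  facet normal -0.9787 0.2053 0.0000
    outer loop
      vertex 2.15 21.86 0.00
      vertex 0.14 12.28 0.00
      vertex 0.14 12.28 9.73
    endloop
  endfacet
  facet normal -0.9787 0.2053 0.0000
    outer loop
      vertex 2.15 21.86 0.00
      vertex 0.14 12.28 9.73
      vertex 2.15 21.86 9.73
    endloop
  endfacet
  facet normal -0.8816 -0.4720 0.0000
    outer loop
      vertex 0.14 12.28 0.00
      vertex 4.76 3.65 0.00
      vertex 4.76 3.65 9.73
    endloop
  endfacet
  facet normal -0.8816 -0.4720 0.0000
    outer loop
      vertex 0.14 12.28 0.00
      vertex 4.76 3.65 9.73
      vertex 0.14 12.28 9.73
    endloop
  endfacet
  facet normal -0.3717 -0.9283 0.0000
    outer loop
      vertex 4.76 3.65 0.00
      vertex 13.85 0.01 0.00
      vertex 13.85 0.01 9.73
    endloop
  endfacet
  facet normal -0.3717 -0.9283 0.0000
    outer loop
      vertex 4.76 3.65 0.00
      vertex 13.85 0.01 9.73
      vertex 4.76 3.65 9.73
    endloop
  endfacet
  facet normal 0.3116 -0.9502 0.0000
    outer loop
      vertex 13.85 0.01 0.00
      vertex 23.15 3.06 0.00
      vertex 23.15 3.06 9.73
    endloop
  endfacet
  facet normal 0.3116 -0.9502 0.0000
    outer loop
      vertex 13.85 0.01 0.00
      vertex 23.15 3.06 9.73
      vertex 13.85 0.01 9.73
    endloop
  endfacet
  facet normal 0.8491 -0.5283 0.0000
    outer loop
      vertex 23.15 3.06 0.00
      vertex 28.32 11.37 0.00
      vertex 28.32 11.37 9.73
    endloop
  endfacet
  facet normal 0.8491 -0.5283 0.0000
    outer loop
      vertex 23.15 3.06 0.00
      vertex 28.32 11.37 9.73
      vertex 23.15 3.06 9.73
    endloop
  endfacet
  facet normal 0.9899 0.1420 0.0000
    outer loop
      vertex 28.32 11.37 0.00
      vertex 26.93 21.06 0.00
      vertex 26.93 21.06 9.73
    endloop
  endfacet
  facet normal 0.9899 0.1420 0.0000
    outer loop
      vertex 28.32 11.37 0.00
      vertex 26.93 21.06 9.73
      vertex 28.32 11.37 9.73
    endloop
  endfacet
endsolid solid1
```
; perimeter-only toolpath
G21 ; units = mm
G90 ; absolute positioning
G28 ; home
; layer 1
G0 Z1.22
G0 X26.93 Y21.06
G1 X19.64 Y27.59
G1 X9.85 Y27.91
G1 X2.15 Y21.86
G1 X0.14 Y12.28
G1 X4.76 Y3.65
G1 X13.85 Y0.01
G1 X23.15 Y3.06
G1 X28.32 Y11.37
G1 X26.93 Y21.06
; layer 2
G0 Z2.43
G0 X26.93 Y21.06
G1 X19.64 Y27.59
G1 X9.85 Y27.91
G1 X2.15 Y21.86
G1 X0.14 Y12.28
G1 X4.76 Y3.65
G1 X13.85 Y0.01
G1 X23.15 Y3.06
G1 X28.32 Y11.37
G1 X26.93 Y21.06
; layer 3
G0 Z3.65
G0 X26.93 Y21.06
G1 X19.64 Y27.59
G1 X9.85 Y27.91
G1 X2.15 Y21.86
G1 X0.14 Y12.28
G1 X4.76 Y3.65
G1 X13.85 Y0.01
G1 X23.15 Y3.06
G1 X28.32 Y11.37
G1 X26.93 Y21.06
; layer 4
G0 Z4.87
G0 X26.93 Y21.06
G1 X19.64 Y27.59
G1 X9.85 Y27.91
G1 X2.15 Y21.86
G1 X0.14 Y12.28
G1 X4.76 Y3.65
G1 X13.85 Y0.01
G1 X23.15 Y3.06
G1 X28.32 Y11.37
G1 X26.93 Y21.06
; layer 5
G0 Z6.08
G0 X26.93 Y21.06
G1 X19.64 Y27.59
G1 X9.85 Y27.91
G1 X2.15 Y21.86
G1 X0.14 Y12.28
G1 X4.76 Y3.65
G1 X13.85 Y0.01
G1 X23.15 Y3.06
G1 X28.32 Y11.37
G1 X26.93 Y21.06
; layer 6
G0 Z7.30
G0 X26.93 Y21.06
G1 X19.64 Y27.59
G1 X9.85 Y27.91
G1 X2.15 Y21.86
G1 X0.14 Y12.28
G1 X4.76 Y3.65
G1 X13.85 Y0.01
G1 X23.15 Y3.06
G1 X28.32 Y11.37
G1 X26.93 Y21.06
; layer 7
G0 Z8.51
G0 X26.93 Y21.06
G1 X19.64 Y27.59
G1 X9.85 Y27.91
G1 X2.15 Y21.86
G1 X0.14 Y12.28
G1 X4.76 Y3.65
G1 X13.85 Y0.01
G1 X23.15 Y3.06
G1 X28.32 Y11.37
G1 X26.93 Y21.06
; layer 8
G0 Z9.73
G0 X26.93 Y21.06
G1 X19.64 Y27.59
G1 X9.85 Y27.91
G1 X2.15 Y21.86
G1 X0.14 Y12.28
G1 X4.76 Y3.65
G1 X13.85 Y0.01
G1 X23.15 Y3.06
G1 X28.32 Y11.37
G1 X26.93 Y21.06
M2 ; end

The solid is a regular 9-sided prism (a cylinder approximated with 9 flat sides), circumscribed radius ≈ 14.3 mm, height ≈ 9.73 mm. Slicing at Δz = 1.22 mm — 8 equal slices spanning the solid's height, so layer i sits at z = i·h/8 — gives 8 non-empty perimeters. Each is a 9-segment closed polygon; G0 lifts to the layer z and rapids to the start vertex, then G1 traces the edges.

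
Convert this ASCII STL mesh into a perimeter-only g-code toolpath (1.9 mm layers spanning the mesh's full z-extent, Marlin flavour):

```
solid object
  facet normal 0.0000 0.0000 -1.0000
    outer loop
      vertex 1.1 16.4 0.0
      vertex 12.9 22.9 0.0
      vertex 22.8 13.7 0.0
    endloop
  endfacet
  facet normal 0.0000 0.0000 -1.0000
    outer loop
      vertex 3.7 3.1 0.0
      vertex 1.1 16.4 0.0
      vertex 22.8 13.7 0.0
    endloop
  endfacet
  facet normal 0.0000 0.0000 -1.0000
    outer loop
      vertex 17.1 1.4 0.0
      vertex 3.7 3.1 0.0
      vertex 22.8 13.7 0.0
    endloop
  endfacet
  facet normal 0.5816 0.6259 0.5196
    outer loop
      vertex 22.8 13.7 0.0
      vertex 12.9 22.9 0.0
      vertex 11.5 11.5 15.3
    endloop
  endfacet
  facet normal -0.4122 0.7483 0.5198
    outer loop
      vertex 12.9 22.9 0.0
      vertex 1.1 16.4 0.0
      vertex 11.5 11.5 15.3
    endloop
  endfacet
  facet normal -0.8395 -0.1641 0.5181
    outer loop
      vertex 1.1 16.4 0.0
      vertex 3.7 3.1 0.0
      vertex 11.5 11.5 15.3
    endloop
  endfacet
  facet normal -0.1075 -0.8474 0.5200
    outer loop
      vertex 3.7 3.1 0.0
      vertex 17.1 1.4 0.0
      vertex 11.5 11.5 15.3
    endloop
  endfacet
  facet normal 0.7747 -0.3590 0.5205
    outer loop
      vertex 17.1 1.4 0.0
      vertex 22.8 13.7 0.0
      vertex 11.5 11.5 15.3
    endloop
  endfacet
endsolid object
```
; perimeter-only toolpath
G21 ; units = mm
G90 ; absolute positioning
G28 ; home
; layer 1
G0 Z1.9
G0 X21.4 Y13.4
G1 X12.7 Y21.5
G1 X2.4 Y15.8
G1 X4.7 Y4.2
G1 X16.4 Y2.7
G1 X21.4 Y13.4
; layer 2
G0 Z3.8
G0 X20.0 Y13.1
G1 X12.6 Y20.0
G1 X3.7 Y15.2
G1 X5.7 Y5.2
G1 X15.7 Y3.9
G1 X20.0 Y13.1
; layer 3
G0 Z5.7
G0 X18.6 Y12.9
G1 X12.4 Y18.6
G1 X5.0 Y14.6
G1 X6.6 Y6.2
G1 X15.0 Y5.2
G1 X18.6 Y12.9
; layer 4
G0 Z7.7
G0 X17.1 Y12.6
G1 X12.2 Y17.2
G1 X6.3 Y13.9
G1 X7.6 Y7.3
G1 X14.3 Y6.5
G1 X17.1 Y12.6
; layer 5
G0 Z9.6
G0 X15.7 Y12.3
G1 X12.0 Y15.8
G1 X7.6 Y13.3
G1 X8.6 Y8.3
G1 X13.6 Y7.7
G1 X15.7 Y12.3
; layer 6
G0 Z11.5
G0 X14.3 Y12.1
G1 X11.9 Y14.3
G1 X8.9 Y12.7
G1 X9.6 Y9.4
G1 X12.9 Y9.0
G1 X14.3 Y12.1
; layer 7
G0 Z13.4
G0 X12.9 Y11.8
G1 X11.7 Y12.9
G1 X10.2 Y12.1
G1 X10.5 Y10.4
G1 X12.2 Y10.2
G1 X12.9 Y11.8
M2 ; end

The solid is a regular 5-sided pyramid, base circumscribed radius ≈ 11.5 mm, apex at z ≈ 15.3 mm. Slicing at Δz = 1.9 mm — 8 equal slices spanning the solid's height, so layer i sits at z = i·h/8 — gives 7 non-empty perimeters. Each is a 5-segment closed polygon; G0 lifts to the layer z and rapids to the start vertex, then G1 traces the edges. The cross-section shrinks linearly with z (the slice at the apex is degenerate and omitted).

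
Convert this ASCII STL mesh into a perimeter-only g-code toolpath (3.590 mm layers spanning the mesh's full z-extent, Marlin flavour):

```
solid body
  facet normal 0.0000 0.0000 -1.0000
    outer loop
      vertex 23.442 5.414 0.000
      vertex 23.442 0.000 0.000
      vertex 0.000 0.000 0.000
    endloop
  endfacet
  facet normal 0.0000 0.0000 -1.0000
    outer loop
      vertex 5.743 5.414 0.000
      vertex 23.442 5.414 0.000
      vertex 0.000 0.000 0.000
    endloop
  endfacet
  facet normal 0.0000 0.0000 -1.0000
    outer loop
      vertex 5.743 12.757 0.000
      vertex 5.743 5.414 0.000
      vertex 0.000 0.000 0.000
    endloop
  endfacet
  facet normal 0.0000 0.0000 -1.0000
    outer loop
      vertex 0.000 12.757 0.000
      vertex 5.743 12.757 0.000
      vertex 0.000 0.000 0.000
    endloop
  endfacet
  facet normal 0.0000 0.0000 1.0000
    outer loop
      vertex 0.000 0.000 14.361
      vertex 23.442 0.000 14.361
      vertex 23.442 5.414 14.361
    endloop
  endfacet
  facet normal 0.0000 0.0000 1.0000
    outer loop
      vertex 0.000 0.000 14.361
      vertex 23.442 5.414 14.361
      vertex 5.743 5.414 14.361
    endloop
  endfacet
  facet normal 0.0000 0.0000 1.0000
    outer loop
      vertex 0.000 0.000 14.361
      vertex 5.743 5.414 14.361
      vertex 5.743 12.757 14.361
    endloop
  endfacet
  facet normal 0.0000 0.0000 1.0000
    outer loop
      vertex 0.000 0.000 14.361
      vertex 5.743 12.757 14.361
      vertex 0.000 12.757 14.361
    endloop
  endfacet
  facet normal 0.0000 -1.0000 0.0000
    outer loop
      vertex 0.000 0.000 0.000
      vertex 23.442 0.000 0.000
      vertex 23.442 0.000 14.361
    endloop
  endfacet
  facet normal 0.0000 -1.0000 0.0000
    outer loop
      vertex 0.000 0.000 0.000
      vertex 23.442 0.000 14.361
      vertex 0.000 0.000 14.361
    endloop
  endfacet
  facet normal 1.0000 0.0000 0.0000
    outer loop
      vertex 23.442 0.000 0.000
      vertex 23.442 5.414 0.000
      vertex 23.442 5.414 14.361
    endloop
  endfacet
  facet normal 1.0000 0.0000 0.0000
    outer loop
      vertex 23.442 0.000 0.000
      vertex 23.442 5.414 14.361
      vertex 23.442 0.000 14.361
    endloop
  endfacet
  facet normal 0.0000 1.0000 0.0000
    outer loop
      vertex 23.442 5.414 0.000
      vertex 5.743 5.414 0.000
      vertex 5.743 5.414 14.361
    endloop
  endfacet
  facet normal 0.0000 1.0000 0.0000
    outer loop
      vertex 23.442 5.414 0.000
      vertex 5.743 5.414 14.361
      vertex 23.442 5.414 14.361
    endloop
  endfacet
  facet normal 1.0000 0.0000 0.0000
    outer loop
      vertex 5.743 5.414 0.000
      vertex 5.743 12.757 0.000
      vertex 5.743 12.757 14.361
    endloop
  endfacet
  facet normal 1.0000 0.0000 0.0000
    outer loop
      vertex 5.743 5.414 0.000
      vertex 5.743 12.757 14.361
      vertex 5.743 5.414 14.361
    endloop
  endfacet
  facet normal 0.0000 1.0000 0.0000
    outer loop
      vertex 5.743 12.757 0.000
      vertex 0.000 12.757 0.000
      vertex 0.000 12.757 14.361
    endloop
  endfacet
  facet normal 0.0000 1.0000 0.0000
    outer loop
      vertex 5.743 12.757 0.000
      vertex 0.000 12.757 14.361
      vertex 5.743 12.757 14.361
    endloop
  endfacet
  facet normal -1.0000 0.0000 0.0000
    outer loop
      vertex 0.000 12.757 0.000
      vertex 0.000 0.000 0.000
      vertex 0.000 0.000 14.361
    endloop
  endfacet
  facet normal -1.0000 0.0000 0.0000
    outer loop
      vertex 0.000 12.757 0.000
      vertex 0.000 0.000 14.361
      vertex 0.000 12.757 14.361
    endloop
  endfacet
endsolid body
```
; perimeter-only toolpath
G21 ; units = mm
G90 ; absolute positioning
G28 ; home
; layer 1
G0 Z3.590
G0 X0.000 Y0.000
G1 X23.442 Y0.000
G1 X23.442 Y5.414
G1 X5.743 Y5.414
G1 X5.743 Y12.757
G1 X0.000 Y12.757
G1 X0.000 Y0.000
; layer 2
G0 Z7.181
G0 X0.000 Y0.000
G1 X23.442 Y0.000
G1 X23.442 Y5.414
G1 X5.743 Y5.414
G1 X5.743 Y12.757
G1 X0.000 Y12.757
G1 X0.000 Y0.000
; layer 3
G0 Z10.771
G0 X0.000 Y0.000
G1 X23.442 Y0.000
G1 X23.442 Y5.414
G1 X5.743 Y5.414
G1 X5.743 Y12.757
G1 X0.000 Y12.757
G1 X0.000 Y0.000
; layer 4
G0 Z14.361
G0 X0.000 Y0.000
G1 X23.442 Y0.000
G1 X23.442 Y5.414
G1 X5.743 Y5.414
G1 X5.743 Y12.757
G1 X0.000 Y12.757
G1 X0.000 Y0.000
M2 ; end

The solid is an L-shaped prism: outer 23.4 × 12.8 mm, arm thicknesses ≈ 5.41 mm (horizontal) and 5.74 mm (vertical), extruded 14.4 mm in z. Slicing at Δz = 3.590 mm — 4 equal slices spanning the solid's height, so layer i sits at z = i·h/4 — gives 4 non-empty perimeters. Each is a 6-segment closed polygon; G0 lifts to the layer z and rapids to the start vertex, then G1 traces the edges.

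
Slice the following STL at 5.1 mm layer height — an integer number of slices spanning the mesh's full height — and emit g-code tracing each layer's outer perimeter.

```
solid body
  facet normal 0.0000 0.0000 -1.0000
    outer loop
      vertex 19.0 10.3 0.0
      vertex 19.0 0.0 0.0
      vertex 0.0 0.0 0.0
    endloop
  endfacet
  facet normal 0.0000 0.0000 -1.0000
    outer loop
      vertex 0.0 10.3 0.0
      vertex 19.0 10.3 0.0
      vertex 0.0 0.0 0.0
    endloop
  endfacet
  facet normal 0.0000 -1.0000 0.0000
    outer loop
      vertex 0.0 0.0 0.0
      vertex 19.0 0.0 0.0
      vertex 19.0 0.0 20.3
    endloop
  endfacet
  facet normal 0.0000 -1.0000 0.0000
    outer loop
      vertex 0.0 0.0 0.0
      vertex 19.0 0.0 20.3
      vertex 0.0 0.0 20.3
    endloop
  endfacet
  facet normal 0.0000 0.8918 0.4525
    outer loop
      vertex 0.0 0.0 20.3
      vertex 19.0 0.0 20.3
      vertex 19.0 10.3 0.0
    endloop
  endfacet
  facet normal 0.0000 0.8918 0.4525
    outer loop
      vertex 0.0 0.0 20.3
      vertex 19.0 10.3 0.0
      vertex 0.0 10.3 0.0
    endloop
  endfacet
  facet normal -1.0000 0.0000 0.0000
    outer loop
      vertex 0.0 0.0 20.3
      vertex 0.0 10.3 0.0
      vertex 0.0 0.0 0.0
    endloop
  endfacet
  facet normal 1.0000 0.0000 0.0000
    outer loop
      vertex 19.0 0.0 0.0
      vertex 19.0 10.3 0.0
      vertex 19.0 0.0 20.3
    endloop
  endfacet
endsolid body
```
; perimeter-only toolpath
G21 ; units = mm
G90 ; absolute positioning
G28 ; home
; layer 1
G0 Z5.1
G0 X0.0 Y0.0
G1 X19.0 Y0.0
G1 X19.0 Y7.7
G1 X0.0 Y7.7
G1 X0.0 Y0.0
; layer 2
G0 Z10.2
G0 X0.0 Y0.0
G1 X19.0 Y0.0
G1 X19.0 Y5.2
G1 X0.0 Y5.2
G1 X0.0 Y0.0
; layer 3
G0 Z15.2
G0 X0.0 Y0.0
G1 X19.0 Y0.0
G1 X19.0 Y2.6
G1 X0.0 Y2.6
G1 X0.0 Y0.0
M2 ; end

The solid is a wedge (ramp): 19 × 10.3 mm base, rising to 20.3 mm along the y=0 edge and sloping linearly to z=0 at y=10.3. Slicing at Δz = 5.1 mm — 4 equal slices spanning the solid's height, so layer i sits at z = i·h/4 — gives 3 non-empty perimeters. Each is a 4-segment closed polygon; G0 lifts to the layer z and rapids to the start vertex, then G1 traces the edges. The cross-section shrinks linearly with z (the slice at the apex is degenerate and omitted).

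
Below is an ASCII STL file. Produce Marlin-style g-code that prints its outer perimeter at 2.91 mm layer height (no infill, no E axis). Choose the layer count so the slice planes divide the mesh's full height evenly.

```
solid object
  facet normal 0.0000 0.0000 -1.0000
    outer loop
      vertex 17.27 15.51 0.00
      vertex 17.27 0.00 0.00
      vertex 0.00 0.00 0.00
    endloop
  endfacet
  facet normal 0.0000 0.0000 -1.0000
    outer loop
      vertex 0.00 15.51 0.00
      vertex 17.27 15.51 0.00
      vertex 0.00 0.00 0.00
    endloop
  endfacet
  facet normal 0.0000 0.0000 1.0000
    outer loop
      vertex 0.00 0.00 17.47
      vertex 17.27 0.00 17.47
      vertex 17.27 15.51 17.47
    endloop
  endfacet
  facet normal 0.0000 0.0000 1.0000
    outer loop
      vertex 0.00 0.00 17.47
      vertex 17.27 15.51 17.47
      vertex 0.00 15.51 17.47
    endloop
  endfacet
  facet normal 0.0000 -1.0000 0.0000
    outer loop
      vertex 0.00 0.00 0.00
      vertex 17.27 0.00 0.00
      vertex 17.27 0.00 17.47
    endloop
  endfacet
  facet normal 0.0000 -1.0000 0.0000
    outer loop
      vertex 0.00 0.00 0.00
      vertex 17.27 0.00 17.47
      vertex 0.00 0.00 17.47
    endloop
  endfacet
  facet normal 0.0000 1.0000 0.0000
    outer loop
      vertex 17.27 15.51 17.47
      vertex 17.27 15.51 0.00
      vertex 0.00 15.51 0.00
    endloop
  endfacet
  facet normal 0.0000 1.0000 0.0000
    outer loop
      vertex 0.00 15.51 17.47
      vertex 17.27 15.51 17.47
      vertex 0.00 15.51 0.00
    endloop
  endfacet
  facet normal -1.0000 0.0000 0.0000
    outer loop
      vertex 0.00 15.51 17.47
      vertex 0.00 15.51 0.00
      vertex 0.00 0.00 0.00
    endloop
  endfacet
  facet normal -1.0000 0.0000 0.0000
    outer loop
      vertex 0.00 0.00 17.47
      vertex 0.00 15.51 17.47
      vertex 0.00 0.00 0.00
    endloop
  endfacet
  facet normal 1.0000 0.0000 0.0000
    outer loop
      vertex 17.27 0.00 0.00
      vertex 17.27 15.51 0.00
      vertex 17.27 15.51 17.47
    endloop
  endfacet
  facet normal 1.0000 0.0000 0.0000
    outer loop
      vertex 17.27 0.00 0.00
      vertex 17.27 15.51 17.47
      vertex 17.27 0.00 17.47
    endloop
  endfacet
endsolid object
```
; perimeter-only toolpath
G21 ; units = mm
G90 ; absolute positioning
G28 ; home
; layer 1
G0 Z2.91
G0 X0.00 Y0.00
G1 X17.27 Y0.00
G1 X17.27 Y15.51
G1 X0.00 Y15.51
G1 X0.00 Y0.00
; layer 2
G0 Z5.82
G0 X0.00 Y0.00
G1 X17.27 Y0.00
G1 X17.27 Y15.51
G1 X0.00 Y15.51
G1 X0.00 Y0.00
; layer 3
G0 Z8.73
G0 X0.00 Y0.00
G1 X17.27 Y0.00
G1 X17.27 Y15.51
G1 X0.00 Y15.51
G1 X0.00 Y0.00
; layer 4
G0 Z11.65
G0 X0.00 Y0.00
G1 X17.27 Y0.00
G1 X17.27 Y15.51
G1 X0.00 Y15.51
G1 X0.00 Y0.00
; layer 5
G0 Z14.56
G0 X0.00 Y0.00
G1 X17.27 Y0.00
G1 X17.27 Y15.51
G1 X0.00 Y15.51
G1 X0.00 Y0.00
; layer 6
G0 Z17.47
G0 X0.00 Y0.00
G1 X17.27 Y0.00
G1 X17.27 Y15.51
G1 X0.00 Y15.51
G1 X0.00 Y0.00
M2 ; end

The solid is a rectangular box, roughly 17.3 × 15.5 mm footprint and 17.5 mm tall. Slicing at Δz = 2.91 mm — 6 equal slices spanning the solid's height, so layer i sits at z = i·h/6 — gives 6 non-empty perimeters. Each is a 4-segment closed polygon; G0 lifts to the layer z and rapids to the start vertex, then G1 traces the edges.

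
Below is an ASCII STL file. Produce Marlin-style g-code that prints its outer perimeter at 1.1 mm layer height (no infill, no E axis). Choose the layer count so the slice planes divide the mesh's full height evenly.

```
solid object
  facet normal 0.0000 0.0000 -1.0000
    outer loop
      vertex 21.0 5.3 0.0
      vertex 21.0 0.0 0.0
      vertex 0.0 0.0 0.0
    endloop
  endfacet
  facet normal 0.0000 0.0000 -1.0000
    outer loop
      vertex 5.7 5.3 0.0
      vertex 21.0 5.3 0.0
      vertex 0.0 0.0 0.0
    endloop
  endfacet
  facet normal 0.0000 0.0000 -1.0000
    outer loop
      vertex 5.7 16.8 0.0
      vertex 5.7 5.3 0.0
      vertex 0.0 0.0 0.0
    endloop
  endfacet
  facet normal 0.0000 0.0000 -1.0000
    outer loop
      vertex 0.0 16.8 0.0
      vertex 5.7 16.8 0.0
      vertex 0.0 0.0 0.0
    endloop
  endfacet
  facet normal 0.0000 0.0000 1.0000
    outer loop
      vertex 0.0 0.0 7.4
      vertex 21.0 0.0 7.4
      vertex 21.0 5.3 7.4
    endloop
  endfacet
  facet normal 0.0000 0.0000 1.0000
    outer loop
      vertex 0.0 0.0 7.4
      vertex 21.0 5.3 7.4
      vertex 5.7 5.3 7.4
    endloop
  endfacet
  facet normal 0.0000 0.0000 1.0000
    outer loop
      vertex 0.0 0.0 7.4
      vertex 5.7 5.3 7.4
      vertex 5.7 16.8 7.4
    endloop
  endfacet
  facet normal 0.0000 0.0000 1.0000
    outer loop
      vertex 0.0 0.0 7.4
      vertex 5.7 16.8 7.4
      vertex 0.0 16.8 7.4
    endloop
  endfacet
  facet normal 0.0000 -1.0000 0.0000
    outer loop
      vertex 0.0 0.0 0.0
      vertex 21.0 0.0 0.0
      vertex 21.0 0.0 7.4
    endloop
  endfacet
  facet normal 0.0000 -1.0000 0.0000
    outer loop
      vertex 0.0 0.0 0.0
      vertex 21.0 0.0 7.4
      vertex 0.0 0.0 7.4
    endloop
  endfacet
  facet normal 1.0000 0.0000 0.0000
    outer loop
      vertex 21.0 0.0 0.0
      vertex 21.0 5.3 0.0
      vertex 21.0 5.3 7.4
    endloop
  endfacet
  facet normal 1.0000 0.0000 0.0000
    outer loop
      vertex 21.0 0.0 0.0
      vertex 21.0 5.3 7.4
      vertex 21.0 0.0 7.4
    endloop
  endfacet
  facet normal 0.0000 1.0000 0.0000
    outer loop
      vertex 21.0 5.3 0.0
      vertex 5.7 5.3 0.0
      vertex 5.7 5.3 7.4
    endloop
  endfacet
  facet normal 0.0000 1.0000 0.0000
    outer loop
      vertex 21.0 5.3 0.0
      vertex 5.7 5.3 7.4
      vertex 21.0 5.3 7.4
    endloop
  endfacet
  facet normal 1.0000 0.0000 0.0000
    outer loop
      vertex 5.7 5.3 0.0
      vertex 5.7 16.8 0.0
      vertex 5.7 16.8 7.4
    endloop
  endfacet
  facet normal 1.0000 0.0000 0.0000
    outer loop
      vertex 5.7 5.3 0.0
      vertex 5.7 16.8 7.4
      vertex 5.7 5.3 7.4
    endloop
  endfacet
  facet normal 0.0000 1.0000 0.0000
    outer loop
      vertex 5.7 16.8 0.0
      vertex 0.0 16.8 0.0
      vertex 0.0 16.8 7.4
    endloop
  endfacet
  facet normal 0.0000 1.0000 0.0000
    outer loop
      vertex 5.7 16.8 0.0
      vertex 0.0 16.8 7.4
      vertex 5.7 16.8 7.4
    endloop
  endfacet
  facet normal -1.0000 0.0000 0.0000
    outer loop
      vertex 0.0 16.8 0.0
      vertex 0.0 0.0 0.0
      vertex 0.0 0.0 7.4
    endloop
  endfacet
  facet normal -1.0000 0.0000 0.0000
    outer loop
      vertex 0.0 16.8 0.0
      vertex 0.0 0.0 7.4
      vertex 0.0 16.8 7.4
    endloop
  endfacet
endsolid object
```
; perimeter-only toolpath
G21 ; units = mm
G90 ; absolute positioning
G28 ; home
; layer 1
G0 Z1.1
G0 X0.0 Y0.0
G1 X21.0 Y0.0
G1 X21.0 Y5.3
G1 X5.7 Y5.3
G1 X5.7 Y16.8
G1 X0.0 Y16.8
G1 X0.0 Y0.0
; layer 2
G0 Z2.1
G0 X0.0 Y0.0
G1 X21.0 Y0.0
G1 X21.0 Y5.3
G1 X5.7 Y5.3
G1 X5.7 Y16.8
G1 X0.0 Y16.8
G1 X0.0 Y0.0
; layer 3
G0 Z3.2
G0 X0.0 Y0.0
G1 X21.0 Y0.0
G1 X21.0 Y5.3
G1 X5.7 Y5.3
G1 X5.7 Y16.8
G1 X0.0 Y16.8
G1 X0.0 Y0.0
; layer 4
G0 Z4.2
G0 X0.0 Y0.0
G1 X21.0 Y0.0
G1 X21.0 Y5.3
G1 X5.7 Y5.3
G1 X5.7 Y16.8
G1 X0.0 Y16.8
G1 X0.0 Y0.0
; layer 5
G0 Z5.3
G0 X0.0 Y0.0
G1 X21.0 Y0.0
G1 X21.0 Y5.3
G1 X5.7 Y5.3
G1 X5.7 Y16.8
G1 X0.0 Y16.8
G1 X0.0 Y0.0
; layer 6
G0 Z6.3
G0 X0.0 Y0.0
G1 X21.0 Y0.0
G1 X21.0 Y5.3
G1 X5.7 Y5.3
G1 X5.7 Y16.8
G1 X0.0 Y16.8
G1 X0.0 Y0.0
; layer 7
G0 Z7.4
G0 X0.0 Y0.0
G1 X21.0 Y0.0
G1 X21.0 Y5.3
G1 X5.7 Y5.3
G1 X5.7 Y16.8
G1 X0.0 Y16.8
G1 X0.0 Y0.0
M2 ; end

The solid is an L-shaped prism: outer 21 × 16.8 mm, arm thicknesses ≈ 5.3 mm (horizontal) and 5.7 mm (vertical), extruded 7.4 mm in z. Slicing at Δz = 1.1 mm — 7 equal slices spanning the solid's height, so layer i sits at z = i·h/7 — gives 7 non-empty perimeters. Each is a 6-segment closed polygon; G0 lifts to the layer z and rapids to the start vertex, then G1 traces the edges.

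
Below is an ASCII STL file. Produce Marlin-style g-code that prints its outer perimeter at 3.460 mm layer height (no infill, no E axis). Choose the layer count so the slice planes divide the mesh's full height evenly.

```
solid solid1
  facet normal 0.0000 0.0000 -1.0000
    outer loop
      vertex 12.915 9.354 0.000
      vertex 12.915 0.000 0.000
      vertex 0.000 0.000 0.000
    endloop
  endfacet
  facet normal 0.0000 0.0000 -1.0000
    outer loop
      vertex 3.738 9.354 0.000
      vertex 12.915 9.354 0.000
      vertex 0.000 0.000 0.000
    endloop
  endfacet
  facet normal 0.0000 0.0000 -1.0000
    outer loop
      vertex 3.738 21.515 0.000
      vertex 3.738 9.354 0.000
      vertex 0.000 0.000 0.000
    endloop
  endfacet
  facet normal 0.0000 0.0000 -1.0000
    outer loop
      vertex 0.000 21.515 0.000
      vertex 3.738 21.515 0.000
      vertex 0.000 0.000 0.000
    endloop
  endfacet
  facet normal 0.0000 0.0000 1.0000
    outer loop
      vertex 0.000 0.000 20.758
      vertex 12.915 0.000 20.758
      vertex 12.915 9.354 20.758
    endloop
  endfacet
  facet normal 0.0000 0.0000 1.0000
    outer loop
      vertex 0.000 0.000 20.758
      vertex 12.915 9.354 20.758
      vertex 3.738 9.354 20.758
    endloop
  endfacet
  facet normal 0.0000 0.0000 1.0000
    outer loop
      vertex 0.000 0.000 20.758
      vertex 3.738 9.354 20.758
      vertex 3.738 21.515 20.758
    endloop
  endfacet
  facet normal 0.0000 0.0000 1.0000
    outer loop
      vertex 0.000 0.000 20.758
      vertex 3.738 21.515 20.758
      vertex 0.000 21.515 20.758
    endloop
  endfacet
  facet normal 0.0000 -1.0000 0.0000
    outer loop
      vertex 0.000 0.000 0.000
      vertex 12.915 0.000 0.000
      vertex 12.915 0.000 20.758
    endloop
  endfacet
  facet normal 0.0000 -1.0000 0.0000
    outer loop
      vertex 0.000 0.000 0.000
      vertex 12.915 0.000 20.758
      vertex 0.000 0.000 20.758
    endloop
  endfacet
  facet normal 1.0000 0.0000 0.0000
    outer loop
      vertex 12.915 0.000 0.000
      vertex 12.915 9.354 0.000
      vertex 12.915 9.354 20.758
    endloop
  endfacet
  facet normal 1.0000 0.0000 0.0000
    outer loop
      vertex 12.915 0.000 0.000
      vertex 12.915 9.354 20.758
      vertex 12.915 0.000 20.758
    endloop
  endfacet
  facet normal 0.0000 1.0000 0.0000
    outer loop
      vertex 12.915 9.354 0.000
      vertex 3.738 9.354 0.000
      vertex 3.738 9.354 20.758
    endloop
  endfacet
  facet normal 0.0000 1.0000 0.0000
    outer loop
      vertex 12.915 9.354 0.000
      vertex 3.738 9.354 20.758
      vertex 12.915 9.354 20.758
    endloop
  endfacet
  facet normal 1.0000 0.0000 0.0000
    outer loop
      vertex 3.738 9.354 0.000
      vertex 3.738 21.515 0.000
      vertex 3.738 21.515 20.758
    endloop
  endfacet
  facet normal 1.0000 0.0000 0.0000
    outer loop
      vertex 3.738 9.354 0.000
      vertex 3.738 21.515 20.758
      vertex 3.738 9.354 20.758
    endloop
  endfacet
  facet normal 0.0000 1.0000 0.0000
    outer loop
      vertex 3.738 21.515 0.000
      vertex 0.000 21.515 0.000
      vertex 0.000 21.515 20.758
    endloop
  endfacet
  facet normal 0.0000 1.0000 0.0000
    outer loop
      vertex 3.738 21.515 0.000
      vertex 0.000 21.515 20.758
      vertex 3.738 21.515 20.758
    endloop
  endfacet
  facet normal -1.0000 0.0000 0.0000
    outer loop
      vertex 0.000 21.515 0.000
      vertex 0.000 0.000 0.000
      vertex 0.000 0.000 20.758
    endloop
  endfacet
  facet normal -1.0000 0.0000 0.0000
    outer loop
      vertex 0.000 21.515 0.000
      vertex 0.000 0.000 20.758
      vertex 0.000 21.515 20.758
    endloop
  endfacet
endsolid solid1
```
; perimeter-only toolpath
G21 ; units = mm
G90 ; absolute positioning
G28 ; home
; layer 1
G0 Z3.460
G0 X0.000 Y0.000
G1 X12.915 Y0.000
G1 X12.915 Y9.354
G1 X3.738 Y9.354
G1 X3.738 Y21.515
G1 X0.000 Y21.515
G1 X0.000 Y0.000
; layer 2
G0 Z6.919
G0 X0.000 Y0.000
G1 X12.915 Y0.000
G1 X12.915 Y9.354
G1 X3.738 Y9.354
G1 X3.738 Y21.515
G1 X0.000 Y21.515
G1 X0.000 Y0.000
; layer 3
G0 Z10.379
G0 X0.000 Y0.000
G1 X12.915 Y0.000
G1 X12.915 Y9.354
G1 X3.738 Y9.354
G1 X3.738 Y21.515
G1 X0.000 Y21.515
G1 X0.000 Y0.000
; layer 4
G0 Z13.839
G0 X0.000 Y0.000
G1 X12.915 Y0.000
G1 X12.915 Y9.354
G1 X3.738 Y9.354
G1 X3.738 Y21.515
G1 X0.000 Y21.515
G1 X0.000 Y0.000
; layer 5
G0 Z17.298
G0 X0.000 Y0.000
G1 X12.915 Y0.000
G1 X12.915 Y9.354
G1 X3.738 Y9.354
G1 X3.738 Y21.515
G1 X0.000 Y21.515
G1 X0.000 Y0.000
; layer 6
G0 Z20.758
G0 X0.000 Y0.000
G1 X12.915 Y0.000
G1 X12.915 Y9.354
G1 X3.738 Y9.354
G1 X3.738 Y21.515
G1 X0.000 Y21.515
G1 X0.000 Y0.000
M2 ; end

The solid is an L-shaped prism: outer 12.9 × 21.5 mm, arm thicknesses ≈ 9.35 mm (horizontal) and 3.74 mm (vertical), extruded 20.8 mm in z. Slicing at Δz = 3.460 mm — 6 equal slices spanning the solid's height, so layer i sits at z = i·h/6 — gives 6 non-empty perimeters. Each is a 6-segment closed polygon; G0 lifts to the layer z and rapids to the start vertex, then G1 traces the edges.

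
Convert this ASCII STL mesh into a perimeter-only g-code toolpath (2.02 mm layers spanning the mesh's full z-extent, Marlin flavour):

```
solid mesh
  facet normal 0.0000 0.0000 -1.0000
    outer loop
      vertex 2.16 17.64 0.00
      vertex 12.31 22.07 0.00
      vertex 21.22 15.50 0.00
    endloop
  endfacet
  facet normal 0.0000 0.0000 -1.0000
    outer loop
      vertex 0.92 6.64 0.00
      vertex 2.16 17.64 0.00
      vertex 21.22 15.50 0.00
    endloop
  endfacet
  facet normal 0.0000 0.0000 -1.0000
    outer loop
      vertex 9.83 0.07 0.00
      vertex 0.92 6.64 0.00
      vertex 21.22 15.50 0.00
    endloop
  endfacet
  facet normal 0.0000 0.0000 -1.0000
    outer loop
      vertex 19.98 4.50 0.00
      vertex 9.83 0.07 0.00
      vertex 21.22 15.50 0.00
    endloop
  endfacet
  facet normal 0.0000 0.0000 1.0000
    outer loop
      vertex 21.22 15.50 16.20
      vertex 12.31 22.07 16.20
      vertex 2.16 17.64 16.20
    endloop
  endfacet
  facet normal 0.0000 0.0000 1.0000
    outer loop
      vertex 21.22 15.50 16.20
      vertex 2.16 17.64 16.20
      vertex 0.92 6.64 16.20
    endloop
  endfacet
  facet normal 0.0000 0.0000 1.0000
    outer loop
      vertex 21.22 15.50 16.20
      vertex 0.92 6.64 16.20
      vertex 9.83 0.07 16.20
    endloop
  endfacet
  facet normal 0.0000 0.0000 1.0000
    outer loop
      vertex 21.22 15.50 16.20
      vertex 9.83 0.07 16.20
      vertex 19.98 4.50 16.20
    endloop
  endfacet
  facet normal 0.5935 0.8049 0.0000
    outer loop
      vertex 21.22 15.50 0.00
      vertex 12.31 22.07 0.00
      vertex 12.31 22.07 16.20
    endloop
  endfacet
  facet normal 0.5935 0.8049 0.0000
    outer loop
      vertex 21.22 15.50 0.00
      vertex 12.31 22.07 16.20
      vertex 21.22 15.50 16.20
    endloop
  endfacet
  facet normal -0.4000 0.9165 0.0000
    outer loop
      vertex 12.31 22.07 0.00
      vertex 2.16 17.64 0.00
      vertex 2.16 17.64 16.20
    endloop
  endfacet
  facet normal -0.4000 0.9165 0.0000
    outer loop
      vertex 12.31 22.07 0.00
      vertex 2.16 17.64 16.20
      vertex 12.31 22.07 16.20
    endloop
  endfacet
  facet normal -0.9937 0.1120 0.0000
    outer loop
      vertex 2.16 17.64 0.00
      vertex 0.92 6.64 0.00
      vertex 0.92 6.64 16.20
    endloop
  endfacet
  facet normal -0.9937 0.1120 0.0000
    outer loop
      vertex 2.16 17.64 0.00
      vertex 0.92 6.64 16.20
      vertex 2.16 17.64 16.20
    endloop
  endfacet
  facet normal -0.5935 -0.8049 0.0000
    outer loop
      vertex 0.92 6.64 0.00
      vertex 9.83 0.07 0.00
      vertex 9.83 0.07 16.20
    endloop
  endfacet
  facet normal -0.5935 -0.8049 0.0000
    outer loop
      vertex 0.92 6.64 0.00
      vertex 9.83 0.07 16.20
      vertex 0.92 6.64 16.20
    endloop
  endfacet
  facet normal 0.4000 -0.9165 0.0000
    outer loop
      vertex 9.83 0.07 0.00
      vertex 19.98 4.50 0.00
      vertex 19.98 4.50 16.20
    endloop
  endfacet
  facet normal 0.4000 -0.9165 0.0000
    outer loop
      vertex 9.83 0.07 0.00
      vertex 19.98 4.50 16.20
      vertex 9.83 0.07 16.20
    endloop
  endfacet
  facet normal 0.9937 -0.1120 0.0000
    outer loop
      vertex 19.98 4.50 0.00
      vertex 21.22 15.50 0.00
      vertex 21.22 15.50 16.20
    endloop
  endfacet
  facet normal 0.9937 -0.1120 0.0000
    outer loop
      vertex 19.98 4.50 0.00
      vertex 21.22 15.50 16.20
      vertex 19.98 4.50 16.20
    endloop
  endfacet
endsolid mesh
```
; perimeter-only toolpath
G21 ; units = mm
G90 ; absolute positioning
G28 ; home
; layer 1
G0 Z2.02
G0 X21.22 Y15.50
G1 X12.31 Y22.07
G1 X2.16 Y17.64
G1 X0.92 Y6.64
G1 X9.83 Y0.07
G1 X19.98 Y4.50
G1 X21.22 Y15.50
; layer 2
G0 Z4.05
G0 X21.22 Y15.50
G1 X12.31 Y22.07
G1 X2.16 Y17.64
G1 X0.92 Y6.64
G1 X9.83 Y0.07
G1 X19.98 Y4.50
G1 X21.22 Y15.50
; layer 3
G0 Z6.07
G0 X21.22 Y15.50
G1 X12.31 Y22.07
G1 X2.16 Y17.64
G1 X0.92 Y6.64
G1 X9.83 Y0.07
G1 X19.98 Y4.50
G1 X21.22 Y15.50
; layer 4
G0 Z8.10
G0 X21.22 Y15.50
G1 X12.31 Y22.07
G1 X2.16 Y17.64
G1 X0.92 Y6.64
G1 X9.83 Y0.07
G1 X19.98 Y4.50
G1 X21.22 Y15.50
; layer 5
G0 Z10.12
G0 X21.22 Y15.50
G1 X12.31 Y22.07
G1 X2.16 Y17.64
G1 X0.92 Y6.64
G1 X9.83 Y0.07
G1 X19.98 Y4.50
G1 X21.22 Y15.50
; layer 6
G0 Z12.15
G0 X21.22 Y15.50
G1 X12.31 Y22.07
G1 X2.16 Y17.64
G1 X0.92 Y6.64
G1 X9.83 Y0.07
G1 X19.98 Y4.50
G1 X21.22 Y15.50
; layer 7
G0 Z14.17
G0 X21.22 Y15.50
G1 X12.31 Y22.07
G1 X2.16 Y17.64
G1 X0.92 Y6.64
G1 X9.83 Y0.07
G1 X19.98 Y4.50
G1 X21.22 Y15.50
; layer 8
G0 Z16.20
G0 X21.22 Y15.50
G1 X12.31 Y22.07
G1 X2.16 Y17.64
G1 X0.92 Y6.64
G1 X9.83 Y0.07
G1 X19.98 Y4.50
G1 X21.22 Y15.50
M2 ; end

The solid is a regular 6-sided prism (a cylinder approximated with 6 flat sides), circumscribed radius ≈ 11.1 mm, height ≈ 16.2 mm. Slicing at Δz = 2.02 mm — 8 equal slices spanning the solid's height, so layer i sits at z = i·h/8 — gives 8 non-empty perimeters. Each is a 6-segment closed polygon; G0 lifts to the layer z and rapids to the start vertex, then G1 traces the edges.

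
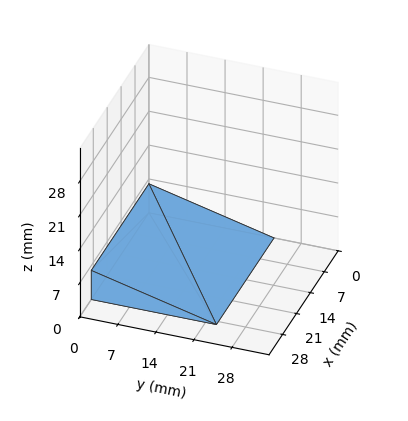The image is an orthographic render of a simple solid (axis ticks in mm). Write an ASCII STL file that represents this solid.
Reading the render: the shape is a wedge (ramp): 29 × 23 mm base, rising to 6 mm along the y=0 edge and sloping linearly to z=0 at y=23 (dimensions read to the nearest mm from the axis ticks). For the STL, each face is triangulated and given an outward normal.

solid part
  facet normal 0.0000 0.0000 -1.0000
    outer loop
      vertex 29.0 23.0 0.0
      vertex 29.0 0.0 0.0
      vertex 0.0 0.0 0.0
    endloop
  endfacet
  facet normal 0.0000 0.0000 -1.0000
    outer loop
      vertex 0.0 23.0 0.0
      vertex 29.0 23.0 0.0
      vertex 0.0 0.0 0.0
    endloop
  endfacet
  facet normal 0.0000 -1.0000 0.0000
    outer loop
      vertex 0.0 0.0 0.0
      vertex 29.0 0.0 0.0
      vertex 29.0 0.0 6.0
    endloop
  endfacet
  facet normal 0.0000 -1.0000 0.0000
    outer loop
      vertex 0.0 0.0 0.0
      vertex 29.0 0.0 6.0
      vertex 0.0 0.0 6.0
    endloop
  endfacet
  facet normal 0.0000 0.2524 0.9676
    outer loop
      vertex 0.0 0.0 6.0
      vertex 29.0 0.0 6.0
      vertex 29.0 23.0 0.0
    endloop
  endfacet
  facet normal 0.0000 0.2524 0.9676
    outer loop
      vertex 0.0 0.0 6.0
      vertex 29.0 23.0 0.0
      vertex 0.0 23.0 0.0
    endloop
  endfacet
  facet normal -1.0000 0.0000 0.0000
    outer loop
      vertex 0.0 0.0 6.0
      vertex 0.0 23.0 0.0
      vertex 0.0 0.0 0.0
    endloop
  endfacet
  facet normal 1.0000 0.0000 0.0000
    outer loop
      vertex 29.0 0.0 0.0
      vertex 29.0 23.0 0.0
      vertex 29.0 0.0 6.0
    endloop
  endfacet
endsolid part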